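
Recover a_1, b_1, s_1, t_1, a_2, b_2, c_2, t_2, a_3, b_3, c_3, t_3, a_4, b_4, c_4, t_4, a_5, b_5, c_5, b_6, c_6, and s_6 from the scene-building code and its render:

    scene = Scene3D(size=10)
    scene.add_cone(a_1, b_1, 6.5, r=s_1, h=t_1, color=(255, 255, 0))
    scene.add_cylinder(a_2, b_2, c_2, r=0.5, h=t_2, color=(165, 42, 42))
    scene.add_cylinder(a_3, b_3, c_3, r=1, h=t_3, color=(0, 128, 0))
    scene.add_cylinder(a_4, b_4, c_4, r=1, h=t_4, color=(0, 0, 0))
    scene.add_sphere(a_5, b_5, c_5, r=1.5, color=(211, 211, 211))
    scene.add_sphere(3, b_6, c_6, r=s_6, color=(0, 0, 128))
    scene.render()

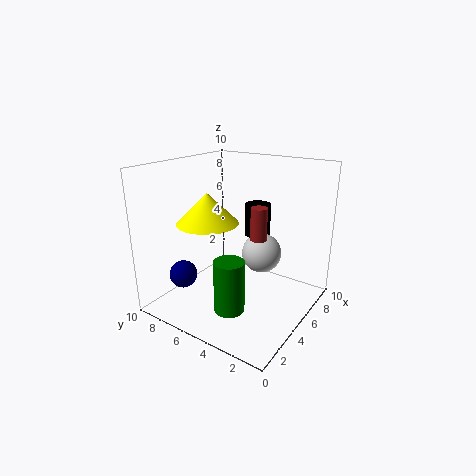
a_1 = 3; b_1 = 6; s_1 = 2; t_1 = 2; a_2 = 3.5; b_2 = 2.5; c_2 = 6; t_2 = 2; a_3 = 2.5; b_3 = 4; c_3 = 1; t_3 = 3.5; a_4 = 8.5; b_4 = 5.5; c_4 = 4; t_4 = 2.5; a_5 = 7.5; b_5 = 4.5; c_5 = 3; b_6 = 8.5; c_6 = 2; s_6 = 1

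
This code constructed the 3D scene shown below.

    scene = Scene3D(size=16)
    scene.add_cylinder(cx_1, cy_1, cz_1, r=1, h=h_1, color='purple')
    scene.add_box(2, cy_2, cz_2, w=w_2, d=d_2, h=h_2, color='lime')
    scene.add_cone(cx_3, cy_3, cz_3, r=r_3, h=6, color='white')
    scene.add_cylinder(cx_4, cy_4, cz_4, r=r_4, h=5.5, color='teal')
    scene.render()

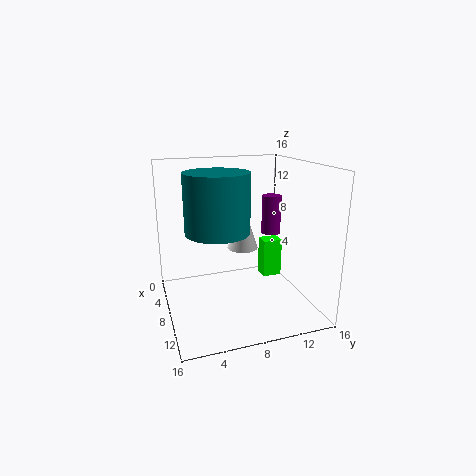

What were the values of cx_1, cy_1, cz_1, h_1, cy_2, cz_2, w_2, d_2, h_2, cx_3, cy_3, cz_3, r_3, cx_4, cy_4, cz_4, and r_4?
cx_1 = 10, cy_1 = 11, cz_1 = 9, h_1 = 4, cy_2 = 13, cz_2 = 0.5, w_2 = 2, d_2 = 2.5, h_2 = 5, cx_3 = 2.5, cy_3 = 10.5, cz_3 = 4.5, r_3 = 2, cx_4 = 12.5, cy_4 = 4.5, cz_4 = 10.5, r_4 = 3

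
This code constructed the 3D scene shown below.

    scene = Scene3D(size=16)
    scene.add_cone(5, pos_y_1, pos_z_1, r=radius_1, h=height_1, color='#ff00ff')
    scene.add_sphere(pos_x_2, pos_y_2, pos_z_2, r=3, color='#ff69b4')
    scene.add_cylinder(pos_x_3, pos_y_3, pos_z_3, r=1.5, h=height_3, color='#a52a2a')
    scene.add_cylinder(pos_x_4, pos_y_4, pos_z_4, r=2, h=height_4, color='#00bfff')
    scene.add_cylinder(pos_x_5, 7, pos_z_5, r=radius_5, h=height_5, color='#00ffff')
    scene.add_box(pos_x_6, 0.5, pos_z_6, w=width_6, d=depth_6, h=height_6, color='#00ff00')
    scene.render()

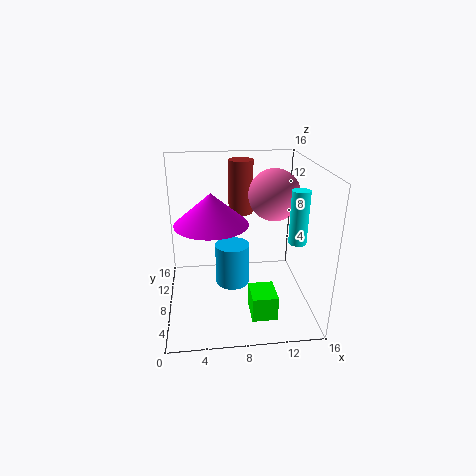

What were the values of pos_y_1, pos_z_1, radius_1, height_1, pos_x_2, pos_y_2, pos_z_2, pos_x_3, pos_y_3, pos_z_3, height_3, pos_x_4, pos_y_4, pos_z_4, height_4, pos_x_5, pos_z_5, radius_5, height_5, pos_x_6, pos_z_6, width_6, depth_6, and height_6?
pos_y_1 = 4, pos_z_1 = 11.5, radius_1 = 3.5, height_1 = 3, pos_x_2 = 12.5, pos_y_2 = 10.5, pos_z_2 = 12, pos_x_3 = 9, pos_y_3 = 13.5, pos_z_3 = 9, height_3 = 6.5, pos_x_4 = 7.5, pos_y_4 = 9.5, pos_z_4 = 1.5, height_4 = 5, pos_x_5 = 14.5, pos_z_5 = 7.5, radius_5 = 1, height_5 = 6, pos_x_6 = 8.5, pos_z_6 = 2.5, width_6 = 2.5, depth_6 = 3, height_6 = 2.5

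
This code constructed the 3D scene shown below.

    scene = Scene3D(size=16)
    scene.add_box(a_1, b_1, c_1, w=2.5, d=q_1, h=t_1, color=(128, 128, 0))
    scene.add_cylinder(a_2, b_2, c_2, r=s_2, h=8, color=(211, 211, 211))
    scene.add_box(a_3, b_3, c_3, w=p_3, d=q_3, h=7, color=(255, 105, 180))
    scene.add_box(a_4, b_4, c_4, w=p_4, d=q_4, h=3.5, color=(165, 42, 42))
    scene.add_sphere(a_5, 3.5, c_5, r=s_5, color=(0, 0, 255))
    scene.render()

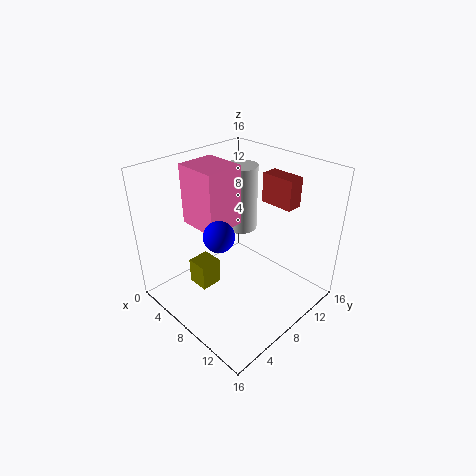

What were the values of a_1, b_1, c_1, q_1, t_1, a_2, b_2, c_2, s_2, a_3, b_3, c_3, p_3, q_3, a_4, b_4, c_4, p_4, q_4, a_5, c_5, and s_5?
a_1 = 4
b_1 = 4
c_1 = 2
q_1 = 2.5
t_1 = 3
a_2 = 4.5
b_2 = 12
c_2 = 6.5
s_2 = 2
a_3 = 1.5
b_3 = 5.5
c_3 = 8.5
p_3 = 5
q_3 = 4.5
a_4 = 7
b_4 = 13
c_4 = 10.5
p_4 = 4
q_4 = 2
a_5 = 10
c_5 = 11
s_5 = 1.5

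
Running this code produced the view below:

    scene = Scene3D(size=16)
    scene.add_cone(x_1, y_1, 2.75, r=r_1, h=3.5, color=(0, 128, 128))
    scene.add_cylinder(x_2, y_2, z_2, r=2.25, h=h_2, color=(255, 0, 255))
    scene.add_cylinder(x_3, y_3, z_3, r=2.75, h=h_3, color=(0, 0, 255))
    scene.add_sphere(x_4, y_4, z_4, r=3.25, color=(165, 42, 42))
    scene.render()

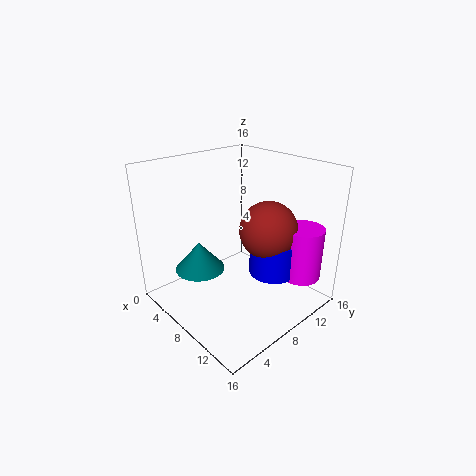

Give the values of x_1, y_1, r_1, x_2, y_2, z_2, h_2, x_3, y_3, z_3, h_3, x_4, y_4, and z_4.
x_1 = 3.25
y_1 = 6
r_1 = 3
x_2 = 13
y_2 = 13.25
z_2 = 3.25
h_2 = 6
x_3 = 10.5
y_3 = 11.25
z_3 = 3.5
h_3 = 4
x_4 = 10
y_4 = 10.75
z_4 = 8.75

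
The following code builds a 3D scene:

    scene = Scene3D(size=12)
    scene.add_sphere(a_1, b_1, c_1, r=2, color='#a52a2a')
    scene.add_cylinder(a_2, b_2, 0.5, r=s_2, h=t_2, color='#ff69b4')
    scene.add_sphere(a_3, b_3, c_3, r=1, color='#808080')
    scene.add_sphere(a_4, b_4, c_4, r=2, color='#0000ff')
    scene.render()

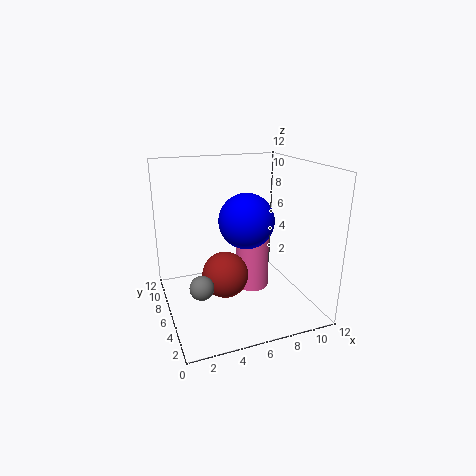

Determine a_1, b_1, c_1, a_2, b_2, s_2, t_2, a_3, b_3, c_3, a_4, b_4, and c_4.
a_1 = 5; b_1 = 6.5; c_1 = 2.5; a_2 = 8; b_2 = 7.5; s_2 = 1.5; t_2 = 6; a_3 = 2.5; b_3 = 5; c_3 = 2.5; a_4 = 5.5; b_4 = 3; c_4 = 8.5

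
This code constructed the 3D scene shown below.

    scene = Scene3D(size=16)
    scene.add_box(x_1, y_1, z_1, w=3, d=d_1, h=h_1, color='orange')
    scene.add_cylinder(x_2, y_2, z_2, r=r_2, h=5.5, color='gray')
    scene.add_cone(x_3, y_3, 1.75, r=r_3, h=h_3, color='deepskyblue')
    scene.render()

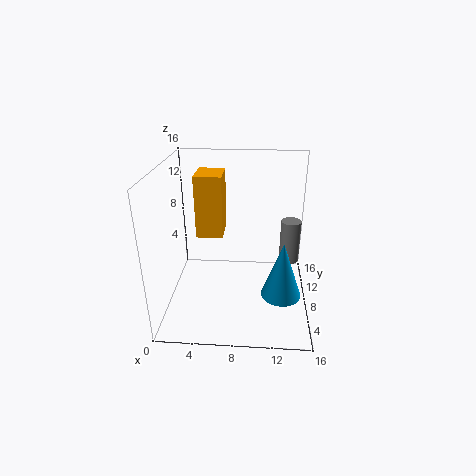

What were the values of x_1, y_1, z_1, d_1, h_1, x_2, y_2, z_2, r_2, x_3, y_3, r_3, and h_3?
x_1 = 3.25, y_1 = 8.25, z_1 = 7.75, d_1 = 3.75, h_1 = 7, x_2 = 14.25, y_2 = 13, z_2 = 2.5, r_2 = 1.25, x_3 = 13, y_3 = 6.5, r_3 = 2.25, h_3 = 6.5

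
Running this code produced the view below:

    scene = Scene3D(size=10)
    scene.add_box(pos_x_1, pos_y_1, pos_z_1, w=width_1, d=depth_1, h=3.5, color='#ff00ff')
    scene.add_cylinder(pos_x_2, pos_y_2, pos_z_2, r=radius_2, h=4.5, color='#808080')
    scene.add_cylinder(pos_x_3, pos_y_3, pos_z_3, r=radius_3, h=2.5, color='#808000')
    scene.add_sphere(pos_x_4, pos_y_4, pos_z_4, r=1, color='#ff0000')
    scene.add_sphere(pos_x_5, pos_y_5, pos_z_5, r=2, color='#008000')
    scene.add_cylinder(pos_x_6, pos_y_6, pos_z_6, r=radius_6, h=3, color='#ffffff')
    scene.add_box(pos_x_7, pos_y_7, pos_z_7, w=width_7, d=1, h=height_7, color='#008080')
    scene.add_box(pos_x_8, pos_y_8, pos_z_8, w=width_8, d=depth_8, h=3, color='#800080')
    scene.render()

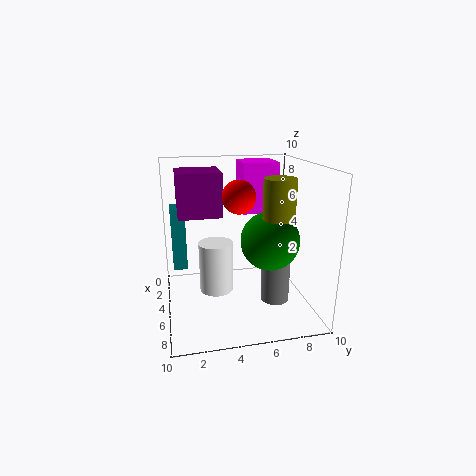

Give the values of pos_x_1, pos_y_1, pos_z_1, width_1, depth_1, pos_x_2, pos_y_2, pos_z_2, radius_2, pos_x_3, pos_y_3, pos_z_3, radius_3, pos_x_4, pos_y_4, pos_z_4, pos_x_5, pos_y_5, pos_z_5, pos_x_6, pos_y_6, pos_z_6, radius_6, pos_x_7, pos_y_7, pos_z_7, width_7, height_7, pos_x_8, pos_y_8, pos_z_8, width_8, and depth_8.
pos_x_1 = 2
pos_y_1 = 5.5
pos_z_1 = 6.5
width_1 = 2.5
depth_1 = 2.5
pos_x_2 = 6
pos_y_2 = 7.5
pos_z_2 = 0.5
radius_2 = 1
pos_x_3 = 7.5
pos_y_3 = 7
pos_z_3 = 7
radius_3 = 1
pos_x_4 = 7.5
pos_y_4 = 4.5
pos_z_4 = 8.5
pos_x_5 = 6
pos_y_5 = 7
pos_z_5 = 5
pos_x_6 = 8
pos_y_6 = 3
pos_z_6 = 3
radius_6 = 1
pos_x_7 = 2.5
pos_y_7 = 0.5
pos_z_7 = 2.5
width_7 = 1.5
height_7 = 4.5
pos_x_8 = 2
pos_y_8 = 1
pos_z_8 = 6.5
width_8 = 3
depth_8 = 3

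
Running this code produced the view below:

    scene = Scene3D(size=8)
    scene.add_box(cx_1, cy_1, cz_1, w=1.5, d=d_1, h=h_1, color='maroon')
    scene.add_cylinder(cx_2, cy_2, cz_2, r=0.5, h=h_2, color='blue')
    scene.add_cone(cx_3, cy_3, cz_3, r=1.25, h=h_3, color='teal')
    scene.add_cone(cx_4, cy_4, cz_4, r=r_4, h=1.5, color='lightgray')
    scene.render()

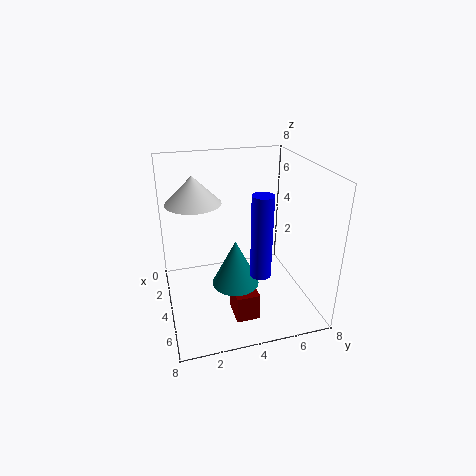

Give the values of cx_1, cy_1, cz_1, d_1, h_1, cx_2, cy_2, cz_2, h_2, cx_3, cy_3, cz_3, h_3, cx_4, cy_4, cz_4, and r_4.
cx_1 = 5, cy_1 = 3.25, cz_1 = 0.25, d_1 = 1.25, h_1 = 1.5, cx_2 = 7, cy_2 = 4.25, cz_2 = 3.5, h_2 = 4, cx_3 = 5.25, cy_3 = 3.5, cz_3 = 2, h_3 = 2.5, cx_4 = 3.25, cy_4 = 1.75, cz_4 = 6, r_4 = 1.5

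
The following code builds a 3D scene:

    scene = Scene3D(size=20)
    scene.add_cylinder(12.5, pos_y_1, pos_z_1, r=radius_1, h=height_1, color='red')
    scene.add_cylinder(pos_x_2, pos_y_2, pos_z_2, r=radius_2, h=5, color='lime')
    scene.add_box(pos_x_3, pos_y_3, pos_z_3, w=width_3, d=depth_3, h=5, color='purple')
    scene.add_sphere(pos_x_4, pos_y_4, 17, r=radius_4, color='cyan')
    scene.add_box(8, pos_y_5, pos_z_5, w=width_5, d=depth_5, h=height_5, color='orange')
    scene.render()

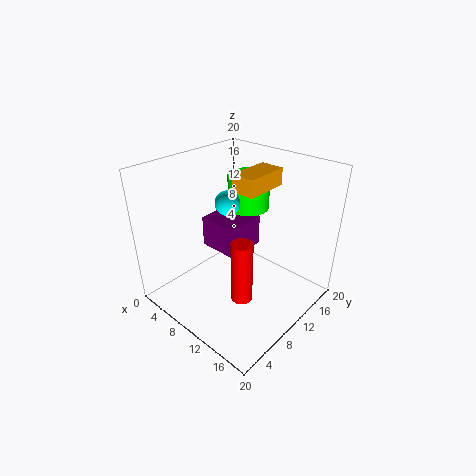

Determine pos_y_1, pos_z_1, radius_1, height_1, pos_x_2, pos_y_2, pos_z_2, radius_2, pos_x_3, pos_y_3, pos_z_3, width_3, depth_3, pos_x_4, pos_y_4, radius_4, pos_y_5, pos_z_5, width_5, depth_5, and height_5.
pos_y_1 = 8, pos_z_1 = 2, radius_1 = 1.5, height_1 = 9, pos_x_2 = 8, pos_y_2 = 14.5, pos_z_2 = 12.5, radius_2 = 3, pos_x_3 = 1, pos_y_3 = 11.5, pos_z_3 = 4.5, width_3 = 6.5, depth_3 = 6.5, pos_x_4 = 11.5, pos_y_4 = 6.5, radius_4 = 1.5, pos_y_5 = 11, pos_z_5 = 16, width_5 = 3.5, depth_5 = 6.5, height_5 = 2.5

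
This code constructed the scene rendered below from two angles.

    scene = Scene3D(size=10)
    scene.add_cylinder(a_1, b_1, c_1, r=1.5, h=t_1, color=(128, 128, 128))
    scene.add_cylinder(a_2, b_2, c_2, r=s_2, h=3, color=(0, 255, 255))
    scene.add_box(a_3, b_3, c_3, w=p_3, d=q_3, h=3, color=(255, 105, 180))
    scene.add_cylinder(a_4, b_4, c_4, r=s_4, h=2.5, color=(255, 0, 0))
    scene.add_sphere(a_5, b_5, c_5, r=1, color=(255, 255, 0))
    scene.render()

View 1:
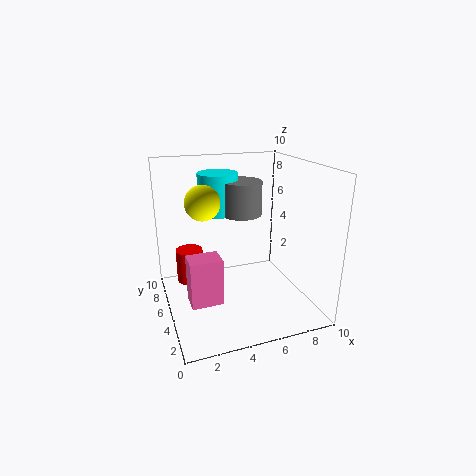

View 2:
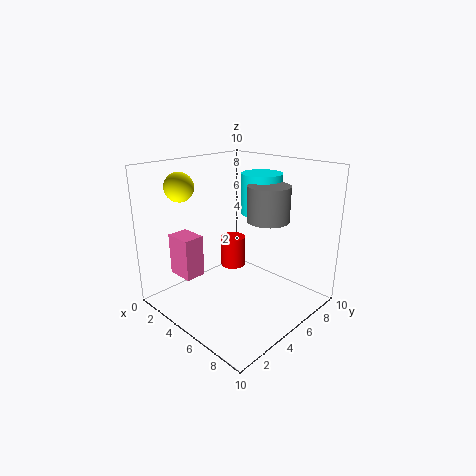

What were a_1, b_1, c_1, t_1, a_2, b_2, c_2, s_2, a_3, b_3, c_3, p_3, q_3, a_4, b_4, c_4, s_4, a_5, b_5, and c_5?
a_1 = 6
b_1 = 7
c_1 = 6
t_1 = 2.5
a_2 = 4.5
b_2 = 8
c_2 = 6
s_2 = 1.5
a_3 = 1
b_3 = 2
c_3 = 2
p_3 = 2
q_3 = 1.5
a_4 = 2
b_4 = 7.5
c_4 = 1
s_4 = 1
a_5 = 2
b_5 = 2.5
c_5 = 8.5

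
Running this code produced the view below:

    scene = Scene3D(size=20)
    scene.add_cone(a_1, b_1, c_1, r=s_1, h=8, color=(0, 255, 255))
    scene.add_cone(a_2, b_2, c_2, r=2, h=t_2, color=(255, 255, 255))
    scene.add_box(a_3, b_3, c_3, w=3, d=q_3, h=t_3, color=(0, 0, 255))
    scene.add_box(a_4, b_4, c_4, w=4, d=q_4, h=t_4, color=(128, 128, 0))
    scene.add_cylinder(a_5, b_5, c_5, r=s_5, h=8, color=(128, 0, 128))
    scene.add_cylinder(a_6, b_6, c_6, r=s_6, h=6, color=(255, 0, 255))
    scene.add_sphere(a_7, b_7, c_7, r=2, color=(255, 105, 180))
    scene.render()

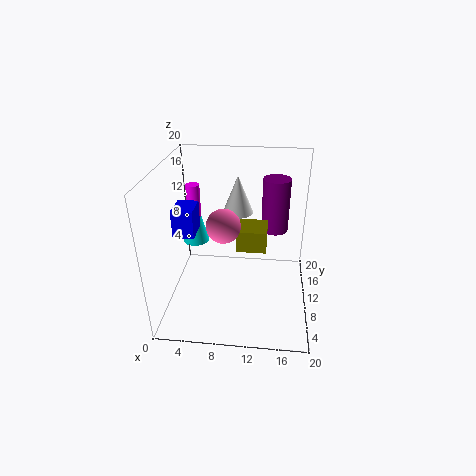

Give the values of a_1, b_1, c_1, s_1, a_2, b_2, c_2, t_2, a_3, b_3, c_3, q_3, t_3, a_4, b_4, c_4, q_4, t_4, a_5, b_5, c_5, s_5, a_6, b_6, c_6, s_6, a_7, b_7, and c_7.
a_1 = 3, b_1 = 14, c_1 = 7, s_1 = 2, a_2 = 10, b_2 = 10, c_2 = 14, t_2 = 5, a_3 = 1, b_3 = 9, c_3 = 10, q_3 = 4, t_3 = 4, a_4 = 10, b_4 = 8, c_4 = 9, q_4 = 4, t_4 = 3, a_5 = 15, b_5 = 15, c_5 = 9, s_5 = 2, a_6 = 3, b_6 = 14, c_6 = 10, s_6 = 1, a_7 = 9, b_7 = 4, c_7 = 15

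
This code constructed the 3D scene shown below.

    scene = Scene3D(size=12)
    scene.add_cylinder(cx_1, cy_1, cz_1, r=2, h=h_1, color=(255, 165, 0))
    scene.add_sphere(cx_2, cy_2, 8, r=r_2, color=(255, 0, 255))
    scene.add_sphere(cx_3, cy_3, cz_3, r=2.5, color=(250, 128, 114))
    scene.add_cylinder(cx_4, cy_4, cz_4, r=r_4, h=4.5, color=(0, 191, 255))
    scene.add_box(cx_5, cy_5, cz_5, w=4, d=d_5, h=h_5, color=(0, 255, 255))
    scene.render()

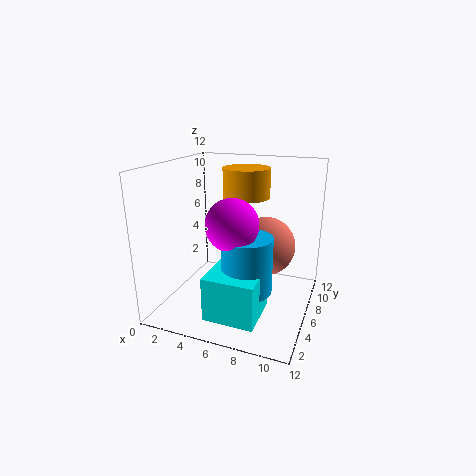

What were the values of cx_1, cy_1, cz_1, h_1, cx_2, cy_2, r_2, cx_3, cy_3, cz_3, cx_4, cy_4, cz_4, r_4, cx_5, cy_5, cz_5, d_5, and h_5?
cx_1 = 6, cy_1 = 8, cz_1 = 9, h_1 = 2.5, cx_2 = 6.5, cy_2 = 3.5, r_2 = 2, cx_3 = 8, cy_3 = 7.5, cz_3 = 5, cx_4 = 7.5, cy_4 = 4, cz_4 = 2.5, r_4 = 2, cx_5 = 5, cy_5 = 1, cz_5 = 1, d_5 = 4, h_5 = 3.5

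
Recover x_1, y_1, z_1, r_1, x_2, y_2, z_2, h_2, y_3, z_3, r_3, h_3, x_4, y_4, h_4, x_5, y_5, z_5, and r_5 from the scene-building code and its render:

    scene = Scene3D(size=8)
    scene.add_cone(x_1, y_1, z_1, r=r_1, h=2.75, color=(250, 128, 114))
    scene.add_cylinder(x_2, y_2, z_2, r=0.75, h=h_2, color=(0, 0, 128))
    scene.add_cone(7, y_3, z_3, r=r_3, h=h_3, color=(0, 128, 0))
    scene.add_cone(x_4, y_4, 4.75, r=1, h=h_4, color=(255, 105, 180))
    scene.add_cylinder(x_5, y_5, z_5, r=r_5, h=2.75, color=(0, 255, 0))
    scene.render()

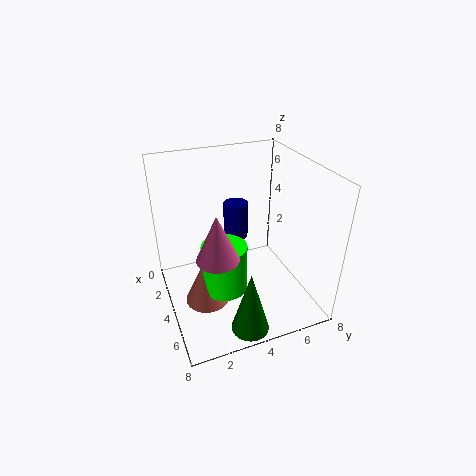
x_1 = 4.25, y_1 = 2, z_1 = 0.5, r_1 = 1.25, x_2 = 1.75, y_2 = 4.75, z_2 = 2.75, h_2 = 2.25, y_3 = 3.5, z_3 = 0.25, r_3 = 1, h_3 = 3.5, x_4 = 6.5, y_4 = 2, h_4 = 2.25, x_5 = 4.5, y_5 = 3, z_5 = 1.25, r_5 = 1.25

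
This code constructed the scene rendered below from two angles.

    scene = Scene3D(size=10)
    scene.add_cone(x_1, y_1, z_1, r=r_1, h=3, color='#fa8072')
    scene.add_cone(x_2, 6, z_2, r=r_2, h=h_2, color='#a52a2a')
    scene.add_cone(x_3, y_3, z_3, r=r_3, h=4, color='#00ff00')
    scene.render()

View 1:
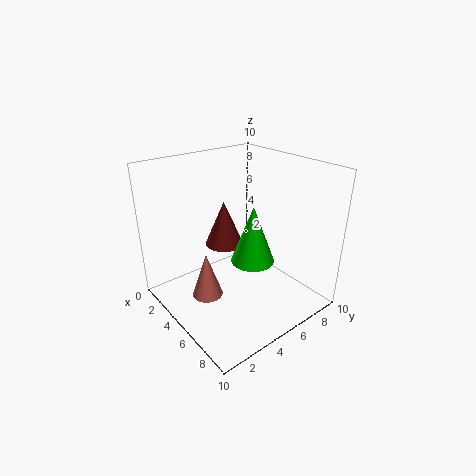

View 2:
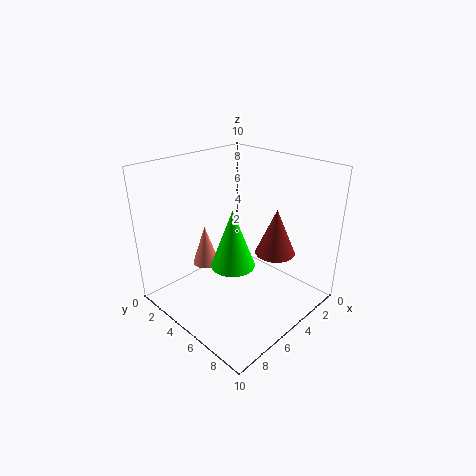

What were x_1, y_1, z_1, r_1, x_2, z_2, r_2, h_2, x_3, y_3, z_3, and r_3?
x_1 = 5.5
y_1 = 2
z_1 = 2
r_1 = 1
x_2 = 2
z_2 = 3
r_2 = 1.5
h_2 = 3.5
x_3 = 6
y_3 = 5.5
z_3 = 3.5
r_3 = 1.5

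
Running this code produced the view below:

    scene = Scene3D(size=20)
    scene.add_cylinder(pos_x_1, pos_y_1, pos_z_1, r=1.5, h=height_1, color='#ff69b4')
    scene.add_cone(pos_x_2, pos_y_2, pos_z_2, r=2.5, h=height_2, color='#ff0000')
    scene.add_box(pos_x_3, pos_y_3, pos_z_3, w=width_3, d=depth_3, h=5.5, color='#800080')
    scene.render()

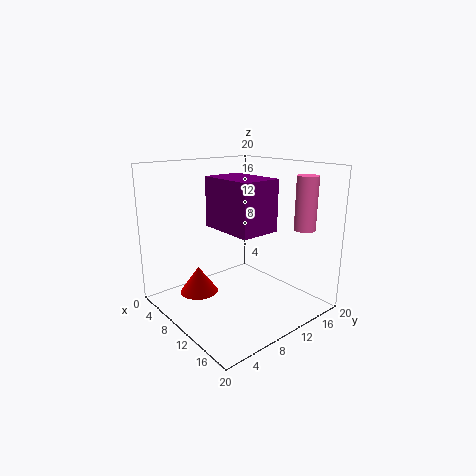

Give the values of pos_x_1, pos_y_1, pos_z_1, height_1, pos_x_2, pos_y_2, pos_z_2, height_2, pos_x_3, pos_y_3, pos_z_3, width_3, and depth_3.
pos_x_1 = 15.5, pos_y_1 = 17.5, pos_z_1 = 11, height_1 = 7.5, pos_x_2 = 9, pos_y_2 = 4, pos_z_2 = 3.5, height_2 = 3.5, pos_x_3 = 13.5, pos_y_3 = 2.5, pos_z_3 = 14, width_3 = 6.5, depth_3 = 4.5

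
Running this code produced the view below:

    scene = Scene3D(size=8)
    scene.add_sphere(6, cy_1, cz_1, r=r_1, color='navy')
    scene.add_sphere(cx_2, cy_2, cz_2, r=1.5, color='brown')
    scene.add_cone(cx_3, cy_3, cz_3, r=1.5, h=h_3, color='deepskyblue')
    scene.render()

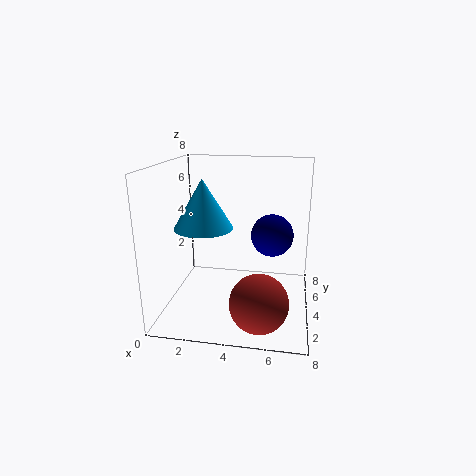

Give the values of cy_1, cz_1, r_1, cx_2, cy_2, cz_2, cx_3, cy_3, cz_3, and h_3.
cy_1 = 2
cz_1 = 5
r_1 = 1
cx_2 = 5.5
cy_2 = 1.5
cz_2 = 1.5
cx_3 = 2.5
cy_3 = 2.5
cz_3 = 5
h_3 = 2.5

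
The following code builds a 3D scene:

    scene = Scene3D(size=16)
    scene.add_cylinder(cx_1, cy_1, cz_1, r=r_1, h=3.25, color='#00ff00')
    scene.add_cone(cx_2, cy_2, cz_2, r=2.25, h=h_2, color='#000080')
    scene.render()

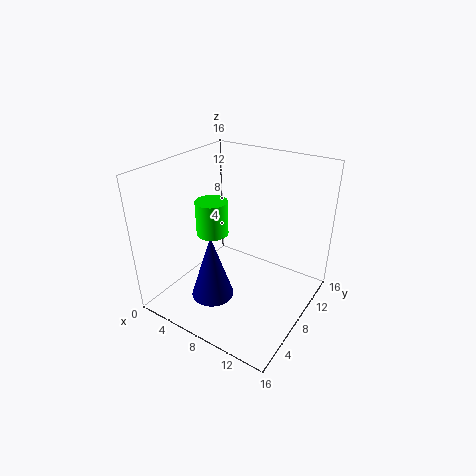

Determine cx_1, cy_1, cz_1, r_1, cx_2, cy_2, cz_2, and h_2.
cx_1 = 8.25; cy_1 = 3.25; cz_1 = 11; r_1 = 1.5; cx_2 = 7.5; cy_2 = 3.75; cz_2 = 3; h_2 = 7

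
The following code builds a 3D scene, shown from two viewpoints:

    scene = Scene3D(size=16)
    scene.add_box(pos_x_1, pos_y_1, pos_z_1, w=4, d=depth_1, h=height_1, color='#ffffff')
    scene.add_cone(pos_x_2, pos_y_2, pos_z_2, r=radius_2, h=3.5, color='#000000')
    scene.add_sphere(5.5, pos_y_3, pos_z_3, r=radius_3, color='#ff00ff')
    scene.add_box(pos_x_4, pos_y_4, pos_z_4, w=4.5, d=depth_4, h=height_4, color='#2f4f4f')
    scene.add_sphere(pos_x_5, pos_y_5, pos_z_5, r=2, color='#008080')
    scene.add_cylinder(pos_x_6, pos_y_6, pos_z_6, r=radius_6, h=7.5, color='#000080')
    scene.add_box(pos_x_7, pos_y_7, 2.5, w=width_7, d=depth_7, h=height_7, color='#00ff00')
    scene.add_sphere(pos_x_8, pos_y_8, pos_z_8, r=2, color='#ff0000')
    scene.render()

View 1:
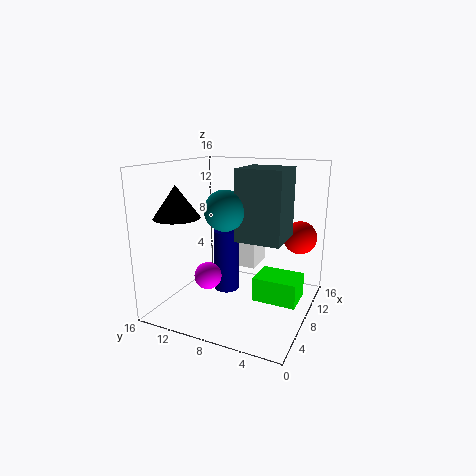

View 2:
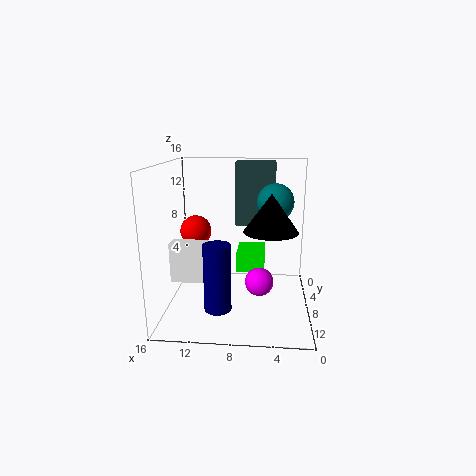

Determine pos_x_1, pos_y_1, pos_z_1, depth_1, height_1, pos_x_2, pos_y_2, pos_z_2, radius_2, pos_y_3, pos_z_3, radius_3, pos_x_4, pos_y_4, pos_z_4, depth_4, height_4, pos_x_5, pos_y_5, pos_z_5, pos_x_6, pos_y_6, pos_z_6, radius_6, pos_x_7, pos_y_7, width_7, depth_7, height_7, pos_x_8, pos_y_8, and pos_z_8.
pos_x_1 = 11.5; pos_y_1 = 7.5; pos_z_1 = 3; depth_1 = 2; height_1 = 4.5; pos_x_2 = 4.5; pos_y_2 = 13.5; pos_z_2 = 10.5; radius_2 = 2.5; pos_y_3 = 10.5; pos_z_3 = 4; radius_3 = 1.5; pos_x_4 = 4; pos_y_4 = 2; pos_z_4 = 9; depth_4 = 4.5; height_4 = 7; pos_x_5 = 4; pos_y_5 = 7.5; pos_z_5 = 12; pos_x_6 = 10; pos_y_6 = 10.5; pos_z_6 = 0.5; radius_6 = 1.5; pos_x_7 = 5; pos_y_7 = 0.5; width_7 = 3.5; depth_7 = 4.5; height_7 = 2.5; pos_x_8 = 14; pos_y_8 = 2.5; pos_z_8 = 7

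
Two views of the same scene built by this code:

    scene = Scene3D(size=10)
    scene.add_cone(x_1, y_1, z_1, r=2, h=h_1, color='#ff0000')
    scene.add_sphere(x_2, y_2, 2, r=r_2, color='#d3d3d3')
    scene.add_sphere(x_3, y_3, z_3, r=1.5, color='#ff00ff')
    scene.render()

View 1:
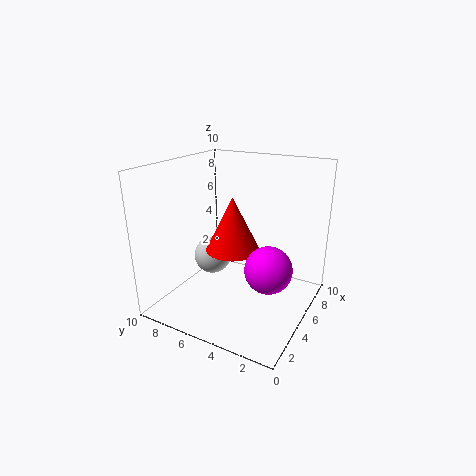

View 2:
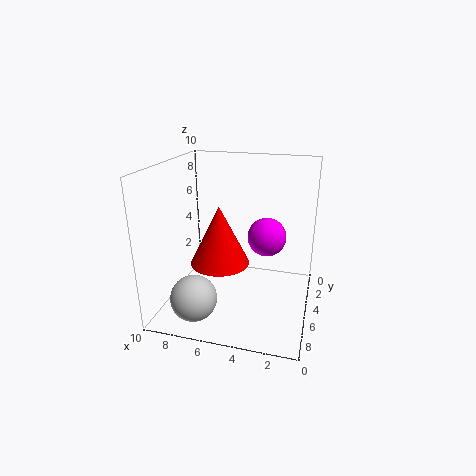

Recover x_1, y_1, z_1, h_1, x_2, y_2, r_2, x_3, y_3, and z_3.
x_1 = 6, y_1 = 6, z_1 = 3.5, h_1 = 4, x_2 = 7, y_2 = 8.5, r_2 = 1.5, x_3 = 3.5, y_3 = 2, z_3 = 4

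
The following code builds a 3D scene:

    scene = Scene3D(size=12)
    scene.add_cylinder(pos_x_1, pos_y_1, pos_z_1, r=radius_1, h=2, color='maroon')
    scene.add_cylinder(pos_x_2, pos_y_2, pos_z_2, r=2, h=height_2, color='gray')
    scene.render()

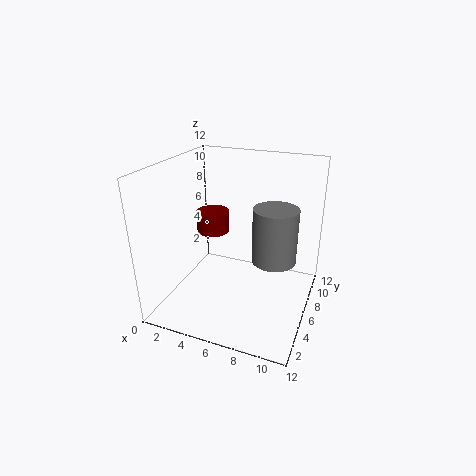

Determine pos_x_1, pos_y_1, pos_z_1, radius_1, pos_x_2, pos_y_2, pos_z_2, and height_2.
pos_x_1 = 2.5
pos_y_1 = 8.5
pos_z_1 = 5
radius_1 = 1.5
pos_x_2 = 8.5
pos_y_2 = 8.5
pos_z_2 = 3
height_2 = 5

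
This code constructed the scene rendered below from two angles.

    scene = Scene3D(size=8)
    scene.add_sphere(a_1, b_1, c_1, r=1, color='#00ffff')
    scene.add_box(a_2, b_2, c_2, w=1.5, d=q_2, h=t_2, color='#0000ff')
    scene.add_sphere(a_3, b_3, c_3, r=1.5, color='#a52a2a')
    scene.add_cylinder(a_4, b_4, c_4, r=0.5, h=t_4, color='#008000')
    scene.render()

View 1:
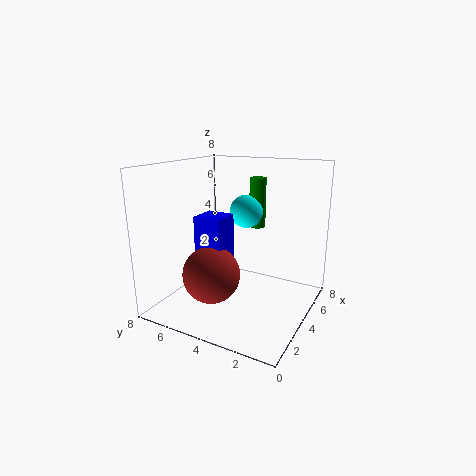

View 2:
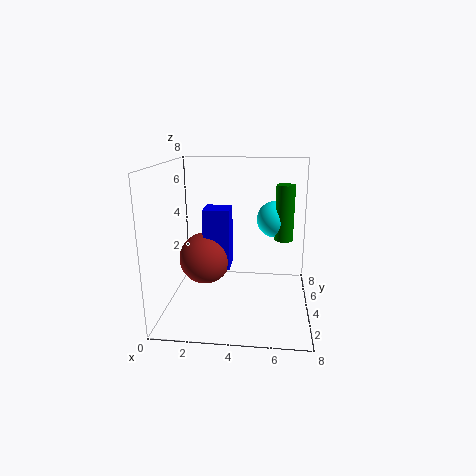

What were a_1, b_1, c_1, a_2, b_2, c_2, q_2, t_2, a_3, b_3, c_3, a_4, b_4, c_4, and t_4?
a_1 = 6, b_1 = 4.5, c_1 = 5, a_2 = 2, b_2 = 4, c_2 = 2, q_2 = 1.5, t_2 = 3.5, a_3 = 2, b_3 = 4.5, c_3 = 2.5, a_4 = 6.5, b_4 = 4, c_4 = 4, t_4 = 3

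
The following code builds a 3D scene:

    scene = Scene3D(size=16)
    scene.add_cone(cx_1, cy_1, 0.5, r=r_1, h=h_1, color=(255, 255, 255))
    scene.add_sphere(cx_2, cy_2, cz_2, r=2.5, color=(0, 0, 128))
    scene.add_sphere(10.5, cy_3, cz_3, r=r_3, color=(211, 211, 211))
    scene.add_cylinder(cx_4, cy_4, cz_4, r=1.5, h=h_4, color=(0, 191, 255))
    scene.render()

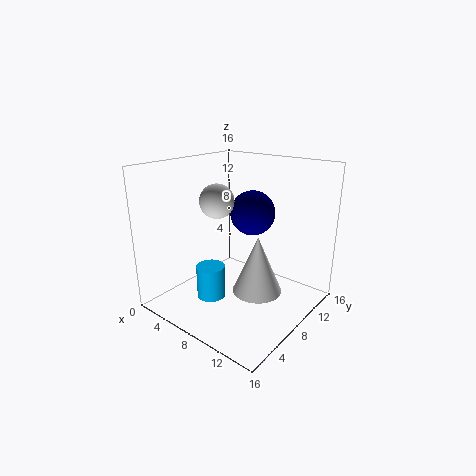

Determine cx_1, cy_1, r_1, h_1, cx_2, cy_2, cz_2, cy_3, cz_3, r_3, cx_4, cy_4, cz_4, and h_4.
cx_1 = 9
cy_1 = 10.5
r_1 = 3
h_1 = 7
cx_2 = 8.5
cy_2 = 10
cz_2 = 10.5
cy_3 = 2
cz_3 = 14
r_3 = 1.5
cx_4 = 7.5
cy_4 = 4
cz_4 = 2.5
h_4 = 3.5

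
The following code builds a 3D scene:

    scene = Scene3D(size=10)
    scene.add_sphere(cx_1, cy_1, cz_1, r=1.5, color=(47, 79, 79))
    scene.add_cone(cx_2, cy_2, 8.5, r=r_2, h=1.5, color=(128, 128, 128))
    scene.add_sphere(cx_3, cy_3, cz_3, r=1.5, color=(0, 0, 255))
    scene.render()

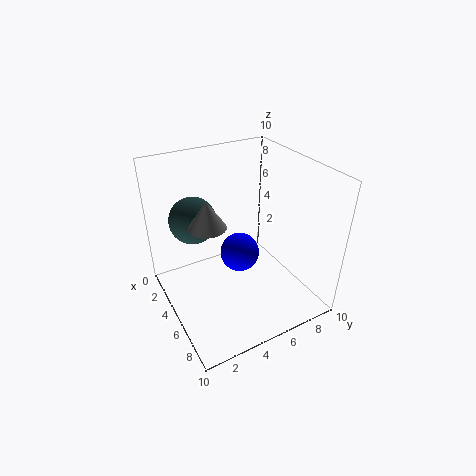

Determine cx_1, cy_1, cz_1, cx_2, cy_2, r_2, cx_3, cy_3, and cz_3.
cx_1 = 4.5, cy_1 = 2, cz_1 = 7, cx_2 = 8, cy_2 = 1.5, r_2 = 1, cx_3 = 3.5, cy_3 = 6, cz_3 = 2.5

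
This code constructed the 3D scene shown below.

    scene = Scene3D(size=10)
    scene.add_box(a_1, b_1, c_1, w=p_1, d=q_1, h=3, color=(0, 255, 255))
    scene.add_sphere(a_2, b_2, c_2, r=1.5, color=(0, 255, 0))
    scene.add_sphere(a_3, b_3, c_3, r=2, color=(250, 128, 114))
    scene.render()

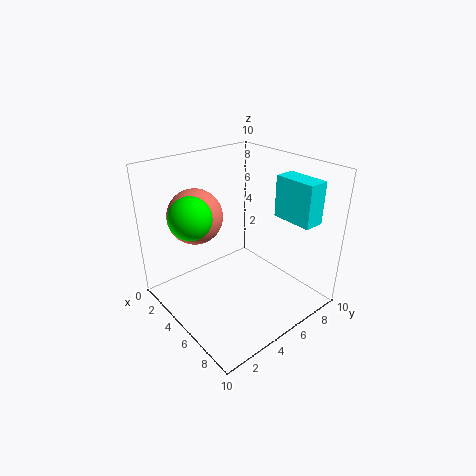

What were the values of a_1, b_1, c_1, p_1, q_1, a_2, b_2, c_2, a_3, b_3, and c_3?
a_1 = 5.5; b_1 = 8; c_1 = 6; p_1 = 3; q_1 = 1.5; a_2 = 3; b_2 = 2.5; c_2 = 6.5; a_3 = 2; b_3 = 3.5; c_3 = 6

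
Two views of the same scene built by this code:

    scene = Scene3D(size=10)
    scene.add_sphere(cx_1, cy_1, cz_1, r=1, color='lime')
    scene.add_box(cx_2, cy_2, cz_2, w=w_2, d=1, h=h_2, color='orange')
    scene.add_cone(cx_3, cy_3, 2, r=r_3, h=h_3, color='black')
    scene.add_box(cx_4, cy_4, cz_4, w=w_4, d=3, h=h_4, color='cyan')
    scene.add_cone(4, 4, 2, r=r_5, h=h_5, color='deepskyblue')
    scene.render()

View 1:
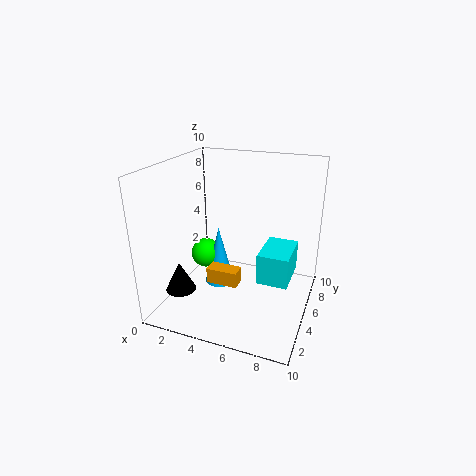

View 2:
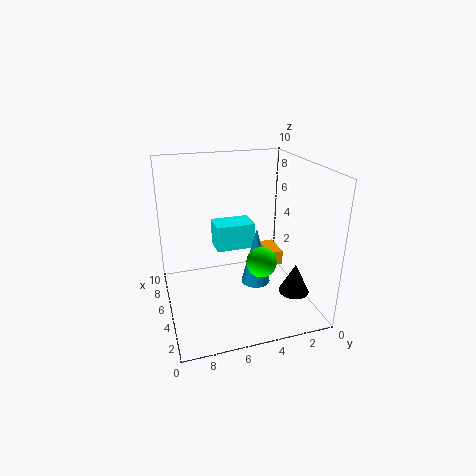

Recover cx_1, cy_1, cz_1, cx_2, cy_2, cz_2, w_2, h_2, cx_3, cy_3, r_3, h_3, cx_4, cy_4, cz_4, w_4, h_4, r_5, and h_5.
cx_1 = 3; cy_1 = 4; cz_1 = 4; cx_2 = 4; cy_2 = 2; cz_2 = 3; w_2 = 2; h_2 = 1; cx_3 = 2; cy_3 = 2; r_3 = 1; h_3 = 2; cx_4 = 7; cy_4 = 3; cz_4 = 3; w_4 = 2; h_4 = 2; r_5 = 1; h_5 = 4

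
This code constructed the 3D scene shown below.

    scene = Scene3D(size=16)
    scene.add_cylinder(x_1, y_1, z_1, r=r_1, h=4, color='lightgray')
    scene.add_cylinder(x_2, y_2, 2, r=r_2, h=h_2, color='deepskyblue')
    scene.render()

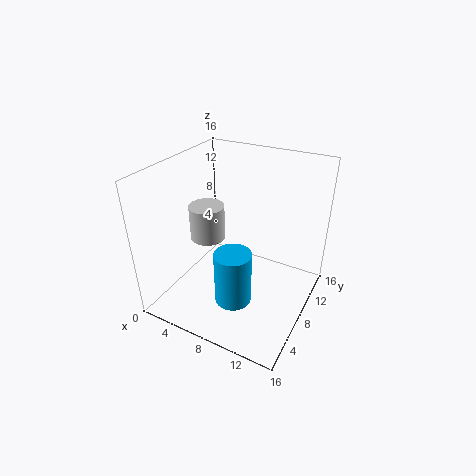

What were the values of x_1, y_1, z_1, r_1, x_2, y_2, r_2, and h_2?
x_1 = 4; y_1 = 8; z_1 = 7; r_1 = 2; x_2 = 9; y_2 = 5; r_2 = 2; h_2 = 6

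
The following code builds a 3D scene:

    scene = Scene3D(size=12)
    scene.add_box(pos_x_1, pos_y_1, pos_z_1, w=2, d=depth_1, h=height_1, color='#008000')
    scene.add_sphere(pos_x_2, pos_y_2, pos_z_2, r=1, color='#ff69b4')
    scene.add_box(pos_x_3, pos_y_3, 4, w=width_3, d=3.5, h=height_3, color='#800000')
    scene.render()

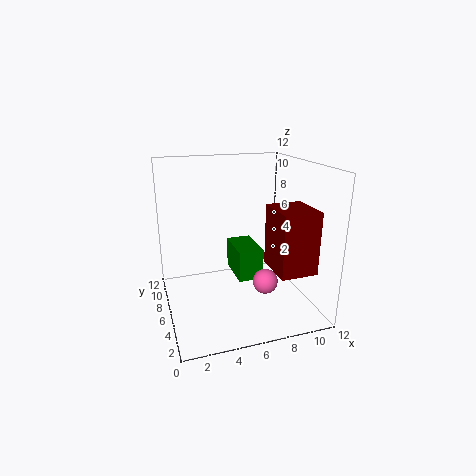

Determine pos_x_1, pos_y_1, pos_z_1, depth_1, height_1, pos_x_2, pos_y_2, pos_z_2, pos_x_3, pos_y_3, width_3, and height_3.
pos_x_1 = 5.5, pos_y_1 = 4, pos_z_1 = 3, depth_1 = 3.5, height_1 = 2.5, pos_x_2 = 7.5, pos_y_2 = 3.5, pos_z_2 = 3, pos_x_3 = 8, pos_y_3 = 1.5, width_3 = 3, height_3 = 5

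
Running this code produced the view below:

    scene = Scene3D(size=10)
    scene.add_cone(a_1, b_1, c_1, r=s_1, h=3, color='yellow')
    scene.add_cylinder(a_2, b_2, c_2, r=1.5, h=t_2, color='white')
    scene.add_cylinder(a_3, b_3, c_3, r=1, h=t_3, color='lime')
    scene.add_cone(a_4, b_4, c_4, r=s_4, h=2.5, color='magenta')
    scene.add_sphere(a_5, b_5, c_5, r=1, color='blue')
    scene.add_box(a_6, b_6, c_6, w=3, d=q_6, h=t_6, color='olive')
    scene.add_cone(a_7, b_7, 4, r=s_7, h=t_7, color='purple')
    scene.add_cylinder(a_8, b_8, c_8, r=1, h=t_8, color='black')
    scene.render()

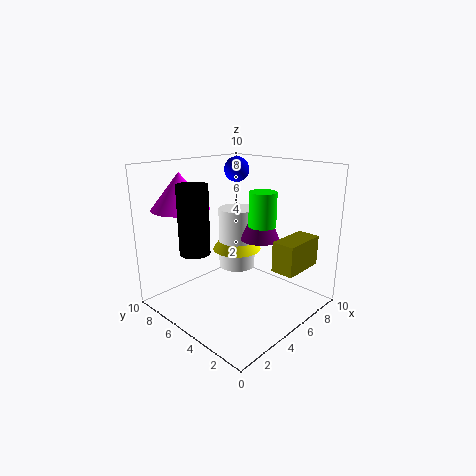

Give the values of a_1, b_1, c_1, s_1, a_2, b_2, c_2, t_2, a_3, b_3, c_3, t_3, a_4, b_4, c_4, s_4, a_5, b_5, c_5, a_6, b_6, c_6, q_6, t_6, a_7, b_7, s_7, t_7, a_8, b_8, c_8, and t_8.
a_1 = 8, b_1 = 8, c_1 = 2.5, s_1 = 2, a_2 = 8, b_2 = 8, c_2 = 1, t_2 = 5, a_3 = 7, b_3 = 4.5, c_3 = 5.5, t_3 = 2.5, a_4 = 2.5, b_4 = 8, c_4 = 7, s_4 = 2, a_5 = 8.5, b_5 = 8.5, c_5 = 9, a_6 = 5, b_6 = 0.5, c_6 = 3.5, q_6 = 1.5, t_6 = 2, a_7 = 8, b_7 = 5.5, s_7 = 1.5, t_7 = 3.5, a_8 = 2, b_8 = 6, c_8 = 4.5, t_8 = 4.5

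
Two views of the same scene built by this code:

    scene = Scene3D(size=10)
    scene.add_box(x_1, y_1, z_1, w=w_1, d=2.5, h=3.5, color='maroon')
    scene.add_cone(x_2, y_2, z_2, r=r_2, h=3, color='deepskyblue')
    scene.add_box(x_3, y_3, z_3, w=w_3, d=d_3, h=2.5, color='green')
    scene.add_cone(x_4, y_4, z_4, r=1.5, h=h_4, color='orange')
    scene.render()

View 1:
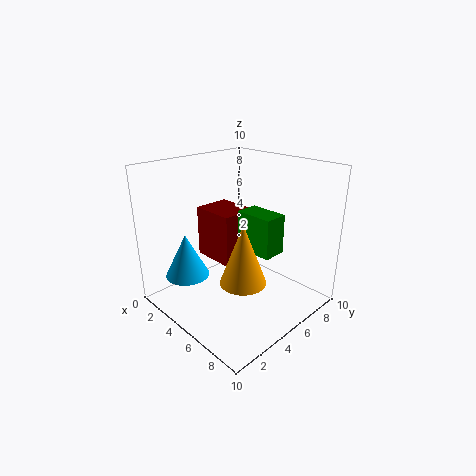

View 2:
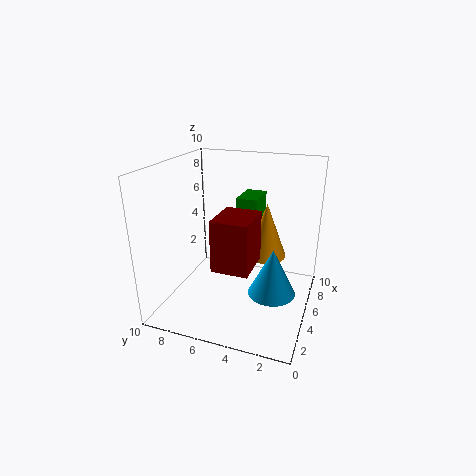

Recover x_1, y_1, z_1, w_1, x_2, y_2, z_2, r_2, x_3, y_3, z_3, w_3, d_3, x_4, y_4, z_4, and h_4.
x_1 = 2.5, y_1 = 3.5, z_1 = 3.5, w_1 = 3, x_2 = 3, y_2 = 2, z_2 = 2.5, r_2 = 1.5, x_3 = 6, y_3 = 4, z_3 = 5, w_3 = 2.5, d_3 = 1.5, x_4 = 7, y_4 = 3.5, z_4 = 3, h_4 = 4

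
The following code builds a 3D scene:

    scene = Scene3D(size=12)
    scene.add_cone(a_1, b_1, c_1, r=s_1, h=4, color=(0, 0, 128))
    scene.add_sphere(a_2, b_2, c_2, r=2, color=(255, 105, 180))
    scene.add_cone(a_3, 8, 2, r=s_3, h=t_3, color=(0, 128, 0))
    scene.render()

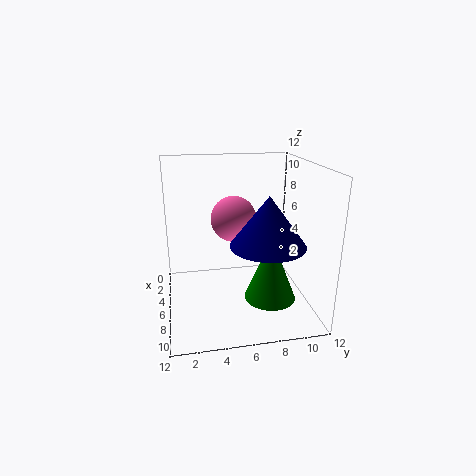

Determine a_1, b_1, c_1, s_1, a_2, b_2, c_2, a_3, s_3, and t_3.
a_1 = 8, b_1 = 8, c_1 = 6, s_1 = 3, a_2 = 4, b_2 = 6, c_2 = 7, a_3 = 9, s_3 = 2, t_3 = 5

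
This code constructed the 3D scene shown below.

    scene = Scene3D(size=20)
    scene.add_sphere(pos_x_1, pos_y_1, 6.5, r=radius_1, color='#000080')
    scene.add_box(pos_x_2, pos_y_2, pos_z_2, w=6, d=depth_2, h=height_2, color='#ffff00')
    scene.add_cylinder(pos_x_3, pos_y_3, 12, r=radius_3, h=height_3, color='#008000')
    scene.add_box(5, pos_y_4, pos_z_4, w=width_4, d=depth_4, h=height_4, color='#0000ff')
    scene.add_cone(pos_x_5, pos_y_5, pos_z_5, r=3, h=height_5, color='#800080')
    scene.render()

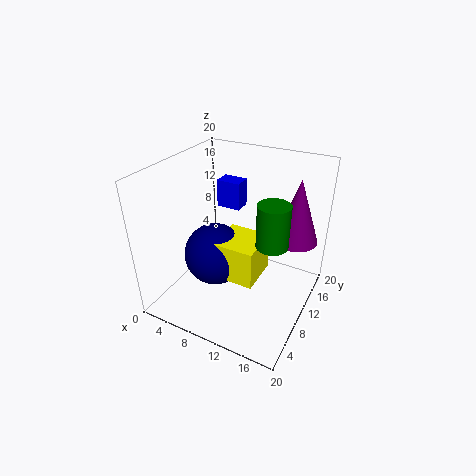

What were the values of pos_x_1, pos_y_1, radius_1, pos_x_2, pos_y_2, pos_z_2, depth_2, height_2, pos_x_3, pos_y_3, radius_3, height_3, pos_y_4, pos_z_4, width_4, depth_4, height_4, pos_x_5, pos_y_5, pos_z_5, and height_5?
pos_x_1 = 6.5
pos_y_1 = 9.5
radius_1 = 4.5
pos_x_2 = 7.5
pos_y_2 = 7
pos_z_2 = 4.5
depth_2 = 6
height_2 = 5.5
pos_x_3 = 16
pos_y_3 = 7.5
radius_3 = 2
height_3 = 5.5
pos_y_4 = 13
pos_z_4 = 12.5
width_4 = 3.5
depth_4 = 2.5
height_4 = 4
pos_x_5 = 17
pos_y_5 = 14
pos_z_5 = 9.5
height_5 = 9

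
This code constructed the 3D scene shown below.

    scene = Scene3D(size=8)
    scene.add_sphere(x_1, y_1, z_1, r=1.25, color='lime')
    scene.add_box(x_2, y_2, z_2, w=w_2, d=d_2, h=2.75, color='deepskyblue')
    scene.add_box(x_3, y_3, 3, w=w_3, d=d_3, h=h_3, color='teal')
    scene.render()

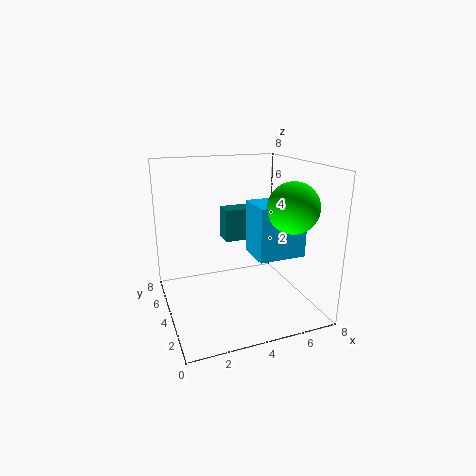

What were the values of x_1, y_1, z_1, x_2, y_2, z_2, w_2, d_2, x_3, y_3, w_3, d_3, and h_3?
x_1 = 5.75
y_1 = 1.25
z_1 = 6.25
x_2 = 4.25
y_2 = 1.5
z_2 = 3.5
w_2 = 2.5
d_2 = 2
x_3 = 4
y_3 = 6
w_3 = 2.5
d_3 = 1.25
h_3 = 2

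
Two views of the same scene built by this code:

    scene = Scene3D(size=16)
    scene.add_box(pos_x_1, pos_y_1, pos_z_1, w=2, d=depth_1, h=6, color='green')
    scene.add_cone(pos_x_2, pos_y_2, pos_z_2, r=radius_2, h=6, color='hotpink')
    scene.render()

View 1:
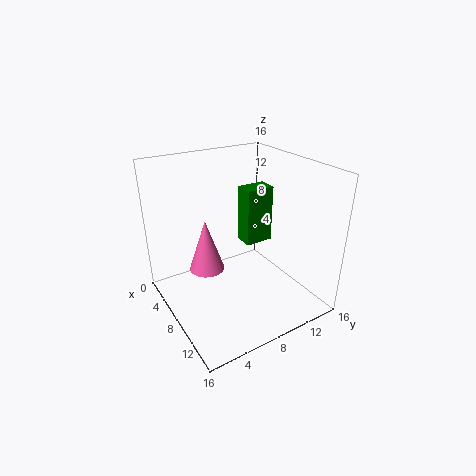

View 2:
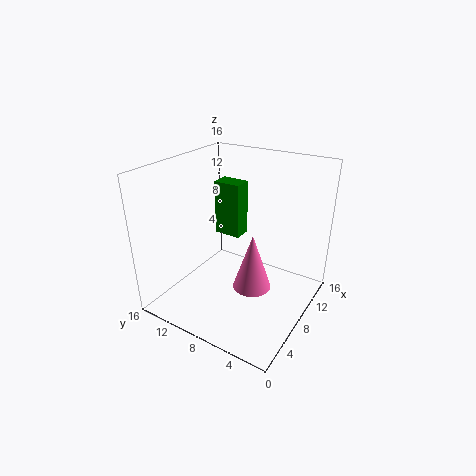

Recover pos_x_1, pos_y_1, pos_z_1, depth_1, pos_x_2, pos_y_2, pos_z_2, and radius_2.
pos_x_1 = 8, pos_y_1 = 8, pos_z_1 = 8, depth_1 = 3, pos_x_2 = 6, pos_y_2 = 5, pos_z_2 = 4, radius_2 = 2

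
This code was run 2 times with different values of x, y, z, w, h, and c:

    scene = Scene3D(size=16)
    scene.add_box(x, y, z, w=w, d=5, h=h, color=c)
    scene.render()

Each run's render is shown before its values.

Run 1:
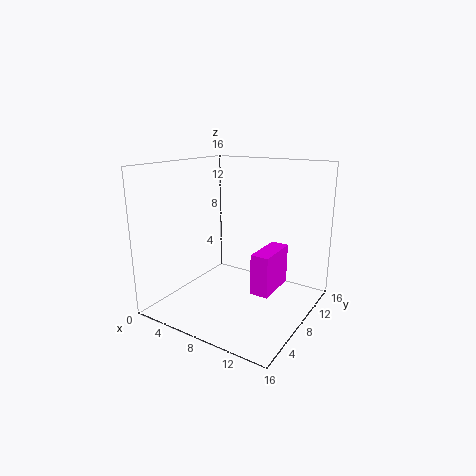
x = 10.5
y = 6.5
z = 2.5
w = 2
h = 4.5
c = 'magenta'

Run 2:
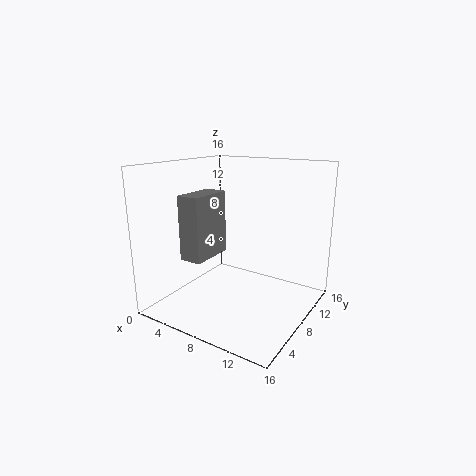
x = 3.5
y = 3.5
z = 6
w = 2.5
h = 7
c = 'gray'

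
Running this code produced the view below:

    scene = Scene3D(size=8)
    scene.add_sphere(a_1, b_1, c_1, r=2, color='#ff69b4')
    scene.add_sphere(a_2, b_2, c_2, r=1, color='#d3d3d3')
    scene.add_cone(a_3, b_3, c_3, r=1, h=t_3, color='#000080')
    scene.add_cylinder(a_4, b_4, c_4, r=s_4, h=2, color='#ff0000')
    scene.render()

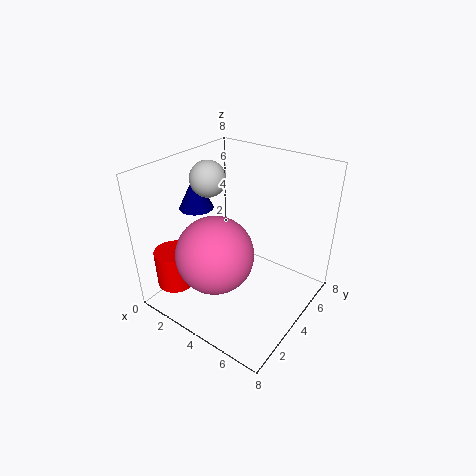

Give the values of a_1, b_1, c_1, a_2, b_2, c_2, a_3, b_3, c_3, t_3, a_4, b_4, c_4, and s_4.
a_1 = 4
b_1 = 2
c_1 = 4
a_2 = 2
b_2 = 4
c_2 = 7
a_3 = 1
b_3 = 4
c_3 = 5
t_3 = 2
a_4 = 2
b_4 = 1
c_4 = 2
s_4 = 1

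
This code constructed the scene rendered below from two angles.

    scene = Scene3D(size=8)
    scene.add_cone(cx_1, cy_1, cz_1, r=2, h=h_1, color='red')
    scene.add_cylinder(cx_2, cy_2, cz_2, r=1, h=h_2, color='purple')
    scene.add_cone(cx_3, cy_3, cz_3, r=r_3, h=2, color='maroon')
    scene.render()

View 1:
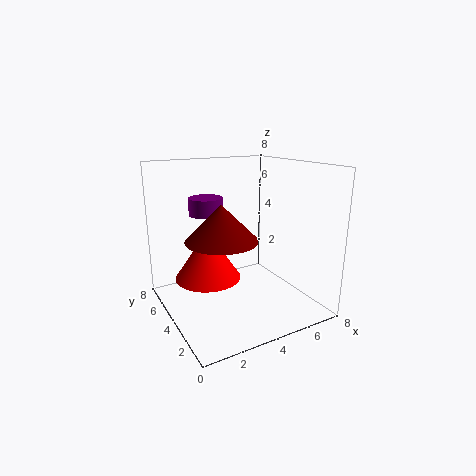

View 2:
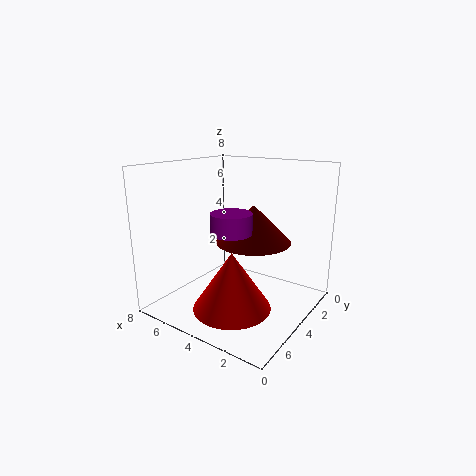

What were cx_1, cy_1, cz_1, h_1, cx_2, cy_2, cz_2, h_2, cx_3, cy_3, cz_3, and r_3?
cx_1 = 3, cy_1 = 6, cz_1 = 1, h_1 = 3, cx_2 = 3, cy_2 = 6, cz_2 = 5, h_2 = 1, cx_3 = 3, cy_3 = 4, cz_3 = 4, r_3 = 2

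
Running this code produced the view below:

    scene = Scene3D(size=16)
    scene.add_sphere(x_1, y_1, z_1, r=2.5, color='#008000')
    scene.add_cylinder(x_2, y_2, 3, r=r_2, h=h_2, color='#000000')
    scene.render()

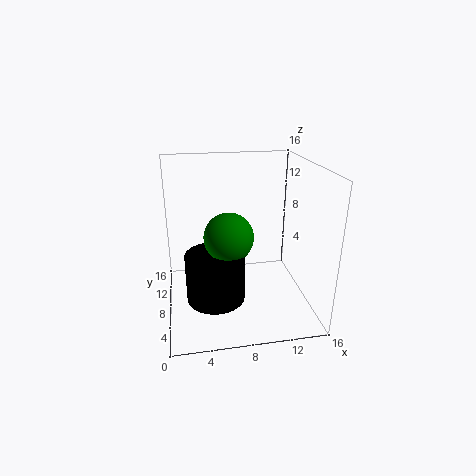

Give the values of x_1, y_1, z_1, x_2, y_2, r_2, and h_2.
x_1 = 6.5; y_1 = 5; z_1 = 9.5; x_2 = 5; y_2 = 4.5; r_2 = 3; h_2 = 5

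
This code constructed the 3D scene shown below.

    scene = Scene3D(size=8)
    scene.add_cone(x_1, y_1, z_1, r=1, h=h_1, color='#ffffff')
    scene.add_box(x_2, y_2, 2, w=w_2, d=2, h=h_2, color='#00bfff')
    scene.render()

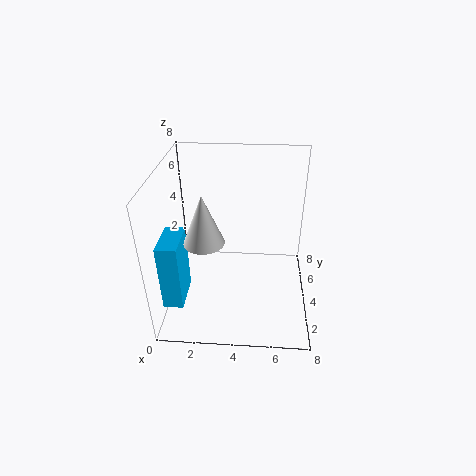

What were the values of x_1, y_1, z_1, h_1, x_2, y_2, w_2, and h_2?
x_1 = 2.5
y_1 = 2
z_1 = 5
h_1 = 2.5
x_2 = 0.5
y_2 = 0.5
w_2 = 1
h_2 = 3.5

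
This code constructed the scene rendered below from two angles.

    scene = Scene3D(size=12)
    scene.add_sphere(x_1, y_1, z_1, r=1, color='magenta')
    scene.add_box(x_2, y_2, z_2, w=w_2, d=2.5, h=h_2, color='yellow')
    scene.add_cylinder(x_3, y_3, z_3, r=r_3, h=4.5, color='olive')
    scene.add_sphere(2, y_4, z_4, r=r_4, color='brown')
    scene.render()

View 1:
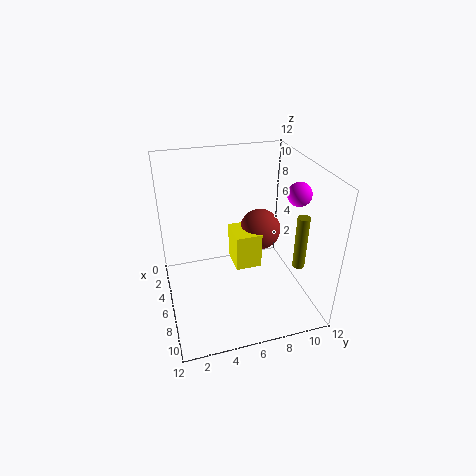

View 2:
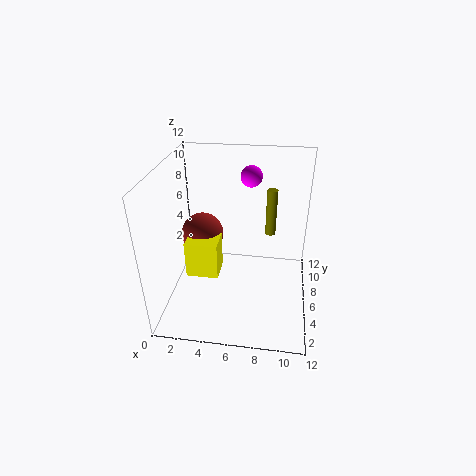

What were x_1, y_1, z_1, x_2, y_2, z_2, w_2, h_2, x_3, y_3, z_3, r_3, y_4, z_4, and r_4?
x_1 = 6.5, y_1 = 11, z_1 = 9.5, x_2 = 1, y_2 = 6.5, z_2 = 1, w_2 = 3, h_2 = 3.5, x_3 = 8.5, y_3 = 10.5, z_3 = 4, r_3 = 0.5, y_4 = 9.5, z_4 = 4, r_4 = 2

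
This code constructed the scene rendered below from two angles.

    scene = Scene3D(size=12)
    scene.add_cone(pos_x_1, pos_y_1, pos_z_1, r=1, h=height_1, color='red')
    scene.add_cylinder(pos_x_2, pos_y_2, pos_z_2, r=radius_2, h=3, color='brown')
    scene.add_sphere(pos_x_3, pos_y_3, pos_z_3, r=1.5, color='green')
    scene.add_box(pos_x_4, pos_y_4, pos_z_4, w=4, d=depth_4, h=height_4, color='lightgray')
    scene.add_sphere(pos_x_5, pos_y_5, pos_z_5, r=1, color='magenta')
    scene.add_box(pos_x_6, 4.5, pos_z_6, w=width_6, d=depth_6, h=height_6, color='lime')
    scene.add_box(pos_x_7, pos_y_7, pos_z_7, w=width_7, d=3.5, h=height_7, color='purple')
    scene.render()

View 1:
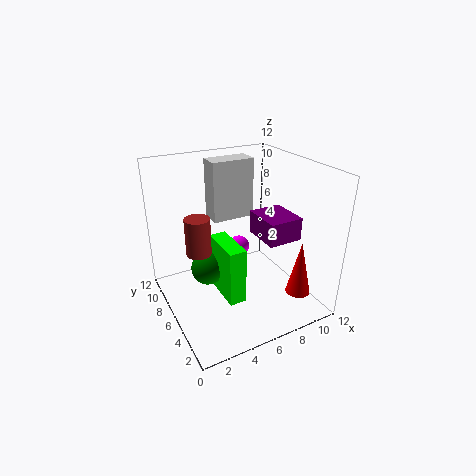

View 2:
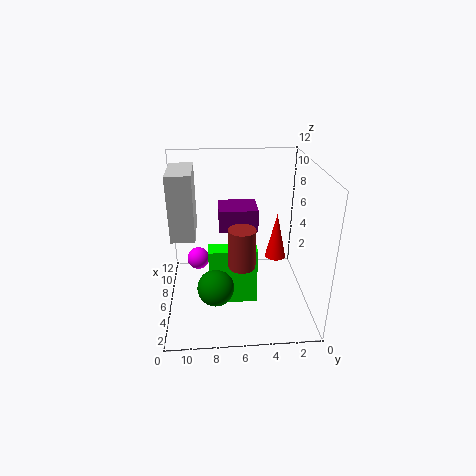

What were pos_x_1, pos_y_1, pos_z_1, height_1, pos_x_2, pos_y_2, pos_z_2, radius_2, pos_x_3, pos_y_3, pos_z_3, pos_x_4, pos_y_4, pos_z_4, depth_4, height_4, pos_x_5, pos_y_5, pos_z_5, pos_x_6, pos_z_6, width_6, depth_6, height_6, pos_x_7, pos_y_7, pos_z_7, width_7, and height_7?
pos_x_1 = 9.5
pos_y_1 = 2
pos_z_1 = 2
height_1 = 4.5
pos_x_2 = 2.5
pos_y_2 = 6
pos_z_2 = 5.5
radius_2 = 1
pos_x_3 = 4
pos_y_3 = 8
pos_z_3 = 2.5
pos_x_4 = 5.5
pos_y_4 = 9.5
pos_z_4 = 6
depth_4 = 2
height_4 = 5.5
pos_x_5 = 8
pos_y_5 = 9.5
pos_z_5 = 3
pos_x_6 = 4.5
pos_z_6 = 0.5
width_6 = 1.5
depth_6 = 4
height_6 = 5
pos_x_7 = 8
pos_y_7 = 4
pos_z_7 = 5.5
width_7 = 3
height_7 = 2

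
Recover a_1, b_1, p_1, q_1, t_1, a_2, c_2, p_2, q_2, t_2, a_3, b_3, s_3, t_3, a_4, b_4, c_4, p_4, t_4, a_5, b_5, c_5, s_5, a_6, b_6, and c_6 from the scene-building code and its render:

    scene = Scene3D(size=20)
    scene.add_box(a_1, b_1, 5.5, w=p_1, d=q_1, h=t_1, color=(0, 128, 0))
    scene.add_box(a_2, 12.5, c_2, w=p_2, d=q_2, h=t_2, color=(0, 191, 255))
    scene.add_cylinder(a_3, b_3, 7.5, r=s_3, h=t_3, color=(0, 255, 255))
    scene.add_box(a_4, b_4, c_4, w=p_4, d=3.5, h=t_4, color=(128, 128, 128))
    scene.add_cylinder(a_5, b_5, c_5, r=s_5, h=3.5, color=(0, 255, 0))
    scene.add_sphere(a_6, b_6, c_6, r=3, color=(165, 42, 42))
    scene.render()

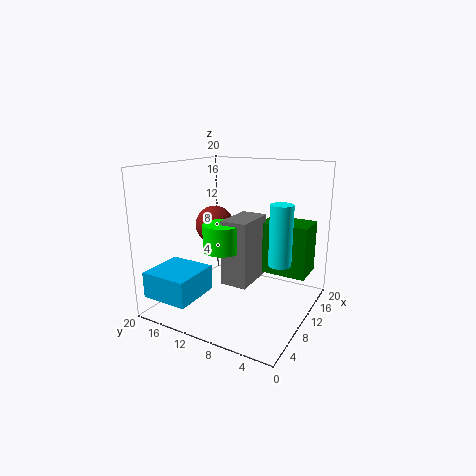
a_1 = 10.5
b_1 = 0.5
p_1 = 4.5
q_1 = 6.5
t_1 = 7
a_2 = 0.5
c_2 = 3
p_2 = 6.5
q_2 = 6.5
t_2 = 3.5
a_3 = 9.5
b_3 = 3.5
s_3 = 1.5
t_3 = 8
a_4 = 5.5
b_4 = 6.5
c_4 = 5
p_4 = 6
t_4 = 8.5
a_5 = 6
b_5 = 10
c_5 = 9.5
s_5 = 2.5
a_6 = 14
b_6 = 16.5
c_6 = 10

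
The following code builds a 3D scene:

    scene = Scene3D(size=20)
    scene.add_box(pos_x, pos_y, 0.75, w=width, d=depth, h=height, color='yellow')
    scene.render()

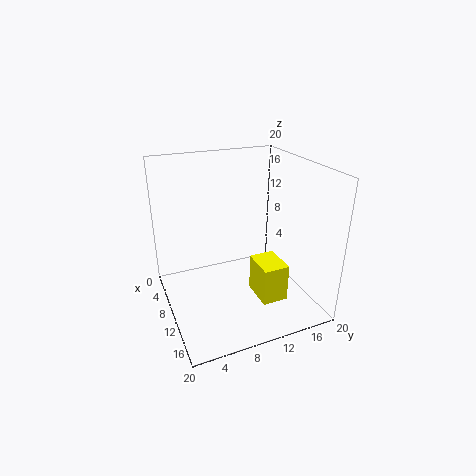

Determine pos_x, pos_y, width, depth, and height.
pos_x = 9.25; pos_y = 12.25; width = 5; depth = 3.75; height = 5.5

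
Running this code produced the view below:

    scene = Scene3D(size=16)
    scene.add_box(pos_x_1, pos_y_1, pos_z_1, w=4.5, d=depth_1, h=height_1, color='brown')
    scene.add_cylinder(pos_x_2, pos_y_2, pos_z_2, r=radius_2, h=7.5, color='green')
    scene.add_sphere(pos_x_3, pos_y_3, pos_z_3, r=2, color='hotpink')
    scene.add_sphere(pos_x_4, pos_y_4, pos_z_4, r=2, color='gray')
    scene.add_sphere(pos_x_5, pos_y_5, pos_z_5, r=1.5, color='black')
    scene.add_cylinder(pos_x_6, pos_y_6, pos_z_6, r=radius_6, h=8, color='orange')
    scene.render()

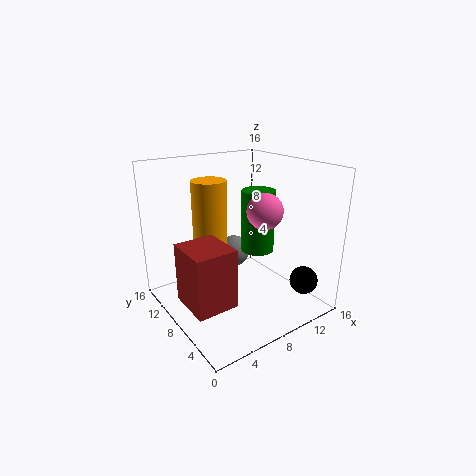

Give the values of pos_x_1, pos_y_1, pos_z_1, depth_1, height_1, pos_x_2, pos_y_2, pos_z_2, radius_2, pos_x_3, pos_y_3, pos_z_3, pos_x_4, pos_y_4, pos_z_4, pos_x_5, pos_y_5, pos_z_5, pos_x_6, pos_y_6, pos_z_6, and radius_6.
pos_x_1 = 1
pos_y_1 = 4.5
pos_z_1 = 2
depth_1 = 5
height_1 = 6.5
pos_x_2 = 12
pos_y_2 = 9.5
pos_z_2 = 5
radius_2 = 2
pos_x_3 = 10.5
pos_y_3 = 6.5
pos_z_3 = 11
pos_x_4 = 10.5
pos_y_4 = 12.5
pos_z_4 = 4
pos_x_5 = 12.5
pos_y_5 = 2
pos_z_5 = 4
pos_x_6 = 6.5
pos_y_6 = 11.5
pos_z_6 = 6
radius_6 = 2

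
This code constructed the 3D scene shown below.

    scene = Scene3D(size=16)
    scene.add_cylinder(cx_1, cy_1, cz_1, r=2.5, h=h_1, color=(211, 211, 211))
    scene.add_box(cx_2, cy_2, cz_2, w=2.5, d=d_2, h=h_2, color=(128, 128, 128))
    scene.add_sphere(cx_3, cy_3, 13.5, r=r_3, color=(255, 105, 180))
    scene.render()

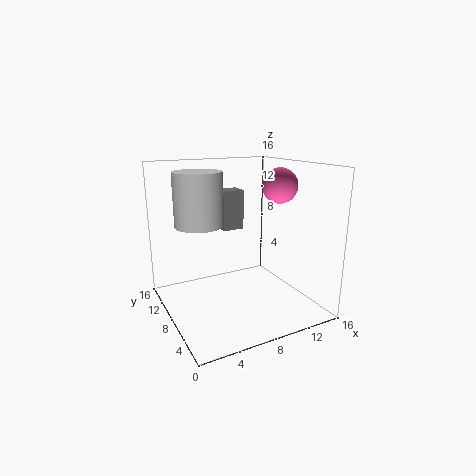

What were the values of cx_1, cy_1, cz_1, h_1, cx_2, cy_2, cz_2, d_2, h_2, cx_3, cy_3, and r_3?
cx_1 = 3.5; cy_1 = 8; cz_1 = 10; h_1 = 5.5; cx_2 = 7; cy_2 = 9.5; cz_2 = 8.5; d_2 = 2; h_2 = 4.5; cx_3 = 13; cy_3 = 7.5; r_3 = 2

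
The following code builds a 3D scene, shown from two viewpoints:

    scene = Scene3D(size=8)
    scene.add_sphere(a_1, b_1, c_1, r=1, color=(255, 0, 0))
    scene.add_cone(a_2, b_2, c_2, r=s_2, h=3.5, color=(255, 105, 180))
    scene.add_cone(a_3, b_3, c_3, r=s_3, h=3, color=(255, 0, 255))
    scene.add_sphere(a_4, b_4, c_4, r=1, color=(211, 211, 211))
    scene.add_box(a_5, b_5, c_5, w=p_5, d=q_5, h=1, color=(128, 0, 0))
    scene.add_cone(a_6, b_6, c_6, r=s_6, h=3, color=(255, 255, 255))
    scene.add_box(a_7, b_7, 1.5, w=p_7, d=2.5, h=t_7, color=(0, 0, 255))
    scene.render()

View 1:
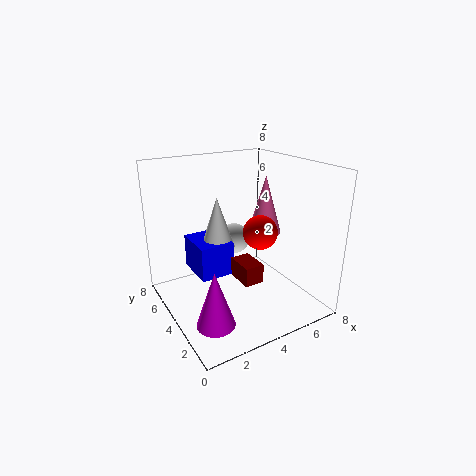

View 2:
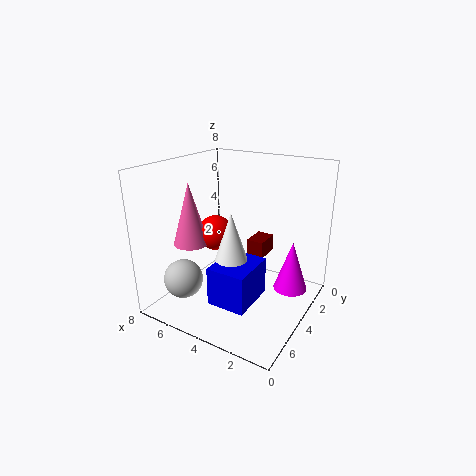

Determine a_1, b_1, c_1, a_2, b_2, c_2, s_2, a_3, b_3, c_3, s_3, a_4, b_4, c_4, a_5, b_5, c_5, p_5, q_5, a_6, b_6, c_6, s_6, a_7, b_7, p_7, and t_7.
a_1 = 5.5; b_1 = 4; c_1 = 4; a_2 = 6.5; b_2 = 5; c_2 = 3.5; s_2 = 1; a_3 = 1.5; b_3 = 2; c_3 = 0.5; s_3 = 1; a_4 = 5.5; b_4 = 7; c_4 = 2.5; a_5 = 3; b_5 = 1.5; c_5 = 2.5; p_5 = 1; q_5 = 1.5; a_6 = 3.5; b_6 = 5.5; c_6 = 3; s_6 = 1; a_7 = 2; b_7 = 4.5; p_7 = 2; t_7 = 2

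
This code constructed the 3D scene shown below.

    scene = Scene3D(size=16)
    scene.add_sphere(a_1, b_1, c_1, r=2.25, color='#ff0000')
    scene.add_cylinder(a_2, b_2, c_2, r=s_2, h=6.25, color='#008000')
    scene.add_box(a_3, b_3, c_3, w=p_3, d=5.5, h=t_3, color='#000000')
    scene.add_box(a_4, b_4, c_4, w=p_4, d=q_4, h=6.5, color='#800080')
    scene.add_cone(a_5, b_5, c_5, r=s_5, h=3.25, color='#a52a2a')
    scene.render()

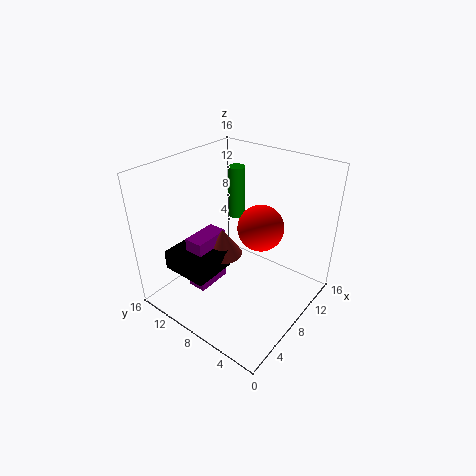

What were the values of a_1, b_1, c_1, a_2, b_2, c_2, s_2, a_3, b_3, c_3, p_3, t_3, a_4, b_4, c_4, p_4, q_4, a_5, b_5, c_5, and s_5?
a_1 = 6.75; b_1 = 4.25; c_1 = 11.25; a_2 = 12.25; b_2 = 11.5; c_2 = 8; s_2 = 1; a_3 = 2.75; b_3 = 9; c_3 = 4; p_3 = 5; t_3 = 2.25; a_4 = 4.5; b_4 = 10.5; c_4 = 1.25; p_4 = 4.25; q_4 = 2.25; a_5 = 8; b_5 = 10.25; c_5 = 5; s_5 = 2.25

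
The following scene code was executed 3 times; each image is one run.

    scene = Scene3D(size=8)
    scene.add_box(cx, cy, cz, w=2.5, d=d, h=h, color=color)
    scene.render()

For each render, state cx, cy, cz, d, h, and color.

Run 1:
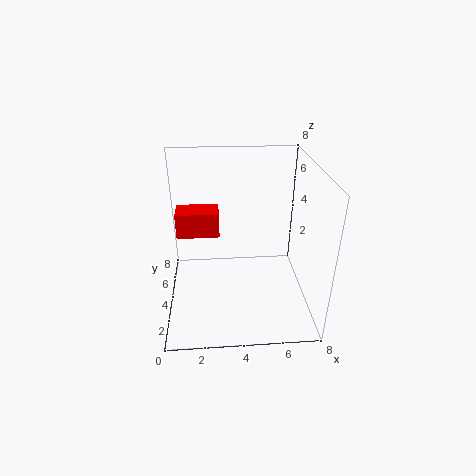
cx = 0.5, cy = 5, cz = 3.5, d = 1.5, h = 1.5, color = 'red'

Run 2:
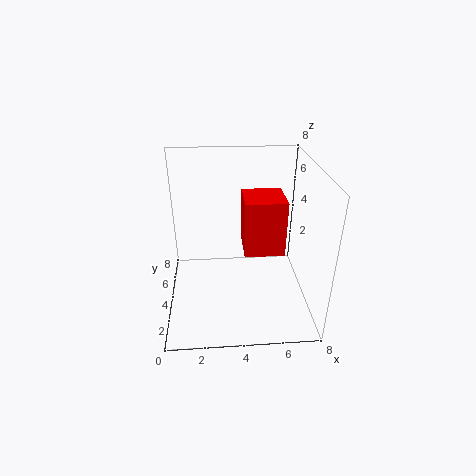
cx = 4.5, cy = 5, cz = 2, d = 2.5, h = 3.5, color = 'red'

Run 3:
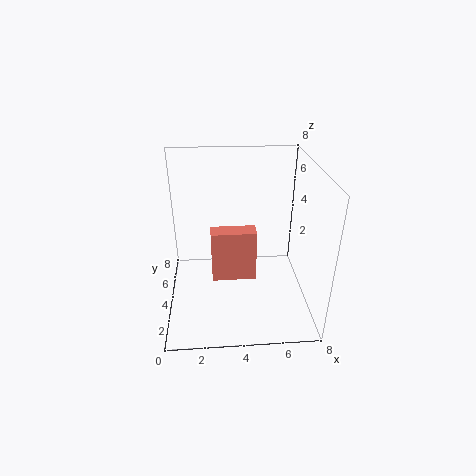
cx = 2.5, cy = 3.5, cz = 1.5, d = 1, h = 3, color = 'salmon'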